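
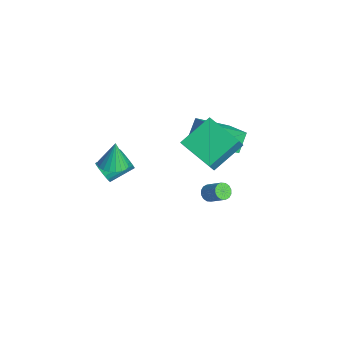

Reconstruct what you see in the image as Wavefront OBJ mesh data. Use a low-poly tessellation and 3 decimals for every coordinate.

v 0.077 -0.911 2.307
v -0.296 0.748 3.36
v -0.451 -0.45 1.395
v -0.823 1.209 2.448
v 1.823 -0.129 1.692
v 1.451 1.53 2.745
v 1.296 0.332 0.78
v 0.923 1.991 1.833
v -2.564 -3.93 -1.249
v -2.135 -3.706 -1.698
v -2.167 -2.406 -1.08
v -2.596 -2.63 -0.631
v -2.376 -3.655 -1.819
v -2.408 -2.355 -1.2
v -2.65 -3.651 -1.841
v -2.681 -2.351 -1.223
v -2.909 -3.695 -1.761
v -2.94 -2.395 -1.143
v -3.108 -3.78 -1.592
v -3.139 -2.48 -0.974
v -3.213 -3.891 -1.364
v -3.244 -2.591 -0.746
v -3.206 -4.009 -1.116
v -3.237 -2.709 -0.498
v -3.088 -4.113 -0.892
v -3.119 -2.813 -0.273
v -2.88 -4.185 -0.729
v -2.911 -2.885 -0.11
v -2.617 -4.214 -0.655
v -2.648 -2.914 -0.037
v -2.345 -4.193 -0.685
v -2.376 -2.893 -0.067
v -2.11 -4.127 -0.812
v -2.142 -2.827 -0.194
v -1.955 -4.027 -1.015
v -1.986 -2.727 -0.397
v -1.905 -3.91 -1.258
v -1.936 -2.61 -0.64
v -1.969 -3.796 -1.5
v -2 -2.496 -0.881
v -3.215 3.098 -0.457
v -3.436 1.336 0.548
v -1.568 3.303 0.266
v -1.79 1.542 1.271
v -2.71 2.478 -1.431
v -2.932 0.717 -0.426
v -1.064 2.684 -0.708
v -1.285 0.922 0.297
v -0.545 -4.104 1.186
v 0.183 -3.93 1.237
v -0.695 -3.896 2.614
v 0.053 -3.651 1.183
v -0.18 -3.451 1.13
v -0.476 -3.364 1.086
v -0.785 -3.404 1.06
v -1.051 -3.566 1.055
v -1.23 -3.821 1.073
v -1.291 -4.124 1.111
v -1.223 -4.424 1.162
v -1.037 -4.669 1.217
v -0.767 -4.816 1.267
v -0.458 -4.84 1.303
v -0.164 -4.736 1.318
v 0.064 -4.523 1.311
v 0.186 -4.238 1.283
v -1.411 1.253 -3.75
v -1.063 1.227 -4.122
v -0.241 1.64 -3.382
v -0.589 1.667 -3.01
v -1.166 1.469 -4.142
v -0.345 1.882 -3.403
v -1.335 1.653 -4.057
v -0.514 2.067 -3.318
v -1.524 1.73 -3.89
v -0.703 2.144 -3.151
v -1.683 1.68 -3.685
v -0.862 2.093 -2.946
v -1.769 1.515 -3.498
v -0.948 1.928 -2.758
v -1.759 1.28 -3.378
v -0.937 1.693 -2.638
v -1.655 1.038 -3.357
v -0.834 1.451 -2.618
v -1.486 0.853 -3.442
v -0.665 1.267 -2.703
v -1.297 0.776 -3.609
v -0.476 1.19 -2.87
v -1.138 0.827 -3.814
v -0.317 1.24 -3.075
v -1.052 0.992 -4.002
v -0.231 1.405 -3.262
f 2 4 1
f 5 2 1
f 1 4 3
f 3 5 1
f 2 8 4
f 6 2 5
f 6 8 2
f 4 8 3
f 7 5 3
f 3 8 7
f 7 6 5
f 8 6 7
f 10 9 13
f 10 13 11
f 11 13 14
f 11 14 12
f 13 9 15
f 13 15 14
f 14 15 16
f 14 16 12
f 15 9 17
f 15 17 16
f 16 17 18
f 16 18 12
f 17 9 19
f 17 19 18
f 18 19 20
f 18 20 12
f 19 9 21
f 19 21 20
f 20 21 22
f 20 22 12
f 21 9 23
f 21 23 22
f 22 23 24
f 22 24 12
f 23 9 25
f 23 25 24
f 24 25 26
f 24 26 12
f 25 9 27
f 25 27 26
f 26 27 28
f 26 28 12
f 27 9 29
f 27 29 28
f 28 29 30
f 28 30 12
f 29 9 31
f 29 31 30
f 30 31 32
f 30 32 12
f 31 9 33
f 31 33 32
f 32 33 34
f 32 34 12
f 33 9 35
f 33 35 34
f 34 35 36
f 34 36 12
f 35 9 37
f 35 37 36
f 36 37 38
f 36 38 12
f 37 9 39
f 37 39 38
f 38 39 40
f 38 40 12
f 39 9 10
f 39 10 40
f 40 10 11
f 40 11 12
f 42 44 41
f 45 42 41
f 41 44 43
f 43 45 41
f 42 48 44
f 46 42 45
f 46 48 42
f 44 48 43
f 47 45 43
f 43 48 47
f 47 46 45
f 48 46 47
f 50 49 52
f 50 52 51
f 52 49 53
f 52 53 51
f 53 49 54
f 53 54 51
f 54 49 55
f 54 55 51
f 55 49 56
f 55 56 51
f 56 49 57
f 56 57 51
f 57 49 58
f 57 58 51
f 58 49 59
f 58 59 51
f 59 49 60
f 59 60 51
f 60 49 61
f 60 61 51
f 61 49 62
f 61 62 51
f 62 49 63
f 62 63 51
f 63 49 64
f 63 64 51
f 64 49 65
f 64 65 51
f 65 49 50
f 65 50 51
f 67 66 70
f 67 70 68
f 68 70 71
f 68 71 69
f 70 66 72
f 70 72 71
f 71 72 73
f 71 73 69
f 72 66 74
f 72 74 73
f 73 74 75
f 73 75 69
f 74 66 76
f 74 76 75
f 75 76 77
f 75 77 69
f 76 66 78
f 76 78 77
f 77 78 79
f 77 79 69
f 78 66 80
f 78 80 79
f 79 80 81
f 79 81 69
f 80 66 82
f 80 82 81
f 81 82 83
f 81 83 69
f 82 66 84
f 82 84 83
f 83 84 85
f 83 85 69
f 84 66 86
f 84 86 85
f 85 86 87
f 85 87 69
f 86 66 88
f 86 88 87
f 87 88 89
f 87 89 69
f 88 66 90
f 88 90 89
f 89 90 91
f 89 91 69
f 90 66 67
f 90 67 91
f 91 67 68
f 91 68 69



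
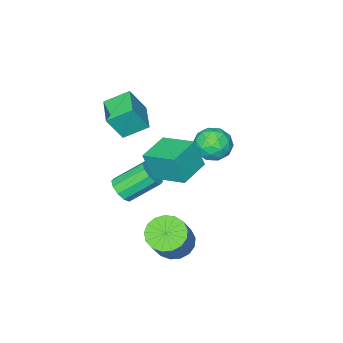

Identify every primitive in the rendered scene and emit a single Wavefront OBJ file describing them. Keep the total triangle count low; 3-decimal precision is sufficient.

v 2.326 -2.647 -2.114
v 2.901 -2.235 -1.809
v 1.669 -1.381 -0.642
v 1.094 -1.793 -0.946
v 2.723 -1.99 -2.176
v 1.491 -1.136 -1.009
v 2.393 -1.996 -2.519
v 1.161 -1.142 -1.352
v 2.038 -2.251 -2.708
v 0.806 -1.396 -1.54
v 1.793 -2.657 -2.669
v 0.561 -1.802 -1.502
v 1.751 -3.059 -2.418
v 0.519 -2.205 -1.251
v 1.929 -3.304 -2.051
v 0.697 -2.45 -0.884
v 2.259 -3.298 -1.708
v 1.027 -2.444 -0.541
v 2.614 -3.044 -1.52
v 1.382 -2.189 -0.352
v 2.859 -2.638 -1.558
v 1.627 -1.783 -0.391
v 2.02 -3.027 2.787
v 1.048 -2.281 3.485
v 2.937 -1.71 2.655
v 1.965 -0.964 3.353
v 2.715 -3.376 4.127
v 1.743 -2.63 4.825
v 3.632 -2.059 3.995
v 2.66 -1.313 4.693
v -2.369 -0.06 0.727
v -1.762 0.045 1.54
v -1.118 -0.725 -0.12
v -0.511 -0.62 0.693
v -1.275 -1.296 0.711
v -2.048 -0.885 1.234
v -0.832 0.205 0.186
v -1.605 0.616 0.709
v -0.813 0.209 1.206
v -1.086 -0.719 1.53
v -1.794 0.039 -0.11
v -2.067 -0.889 0.214
v -2.175 0.051 1.208
v -0.705 -0.731 0.212
v -1.154 -1.128 0.223
v -0.797 -1.066 0.701
v -2.343 -0.496 1.028
v -1.987 -0.434 1.506
v -1.7 -1.222 1.018
v -0.893 -0.246 -0.086
v -0.537 -0.184 0.392
v -2.083 0.386 0.719
v -1.726 0.448 1.197
v -1.18 0.542 0.402
v -1.261 0.209 1.489
v -0.525 -0.182 0.992
v -0.714 0.303 0.694
v -1.168 0.545 1.001
v -1.422 -0.336 1.68
v -0.686 -0.727 1.182
v -1.135 -1.124 1.192
v -1.589 -0.883 1.5
v -0.863 -0.24 1.483
v -2.194 0.047 0.238
v -1.458 -0.344 -0.26
v -1.291 0.203 -0.08
v -1.745 0.444 0.228
v -2.355 -0.498 0.428
v -1.619 -0.889 -0.069
v -1.712 -1.225 0.419
v -2.166 -0.983 0.726
v -2.017 -0.44 -0.063
v 1.811 0.541 1.845
v 2.09 0.134 3.336
v 1.415 2.244 2.384
v 1.695 1.837 3.875
v 3.385 0.963 1.665
v 3.665 0.556 3.156
v 2.99 2.666 2.204
v 3.269 2.259 3.695
v 3.442 2.469 -1.872
v 4.073 1.713 -1.966
v 5.17 2.415 -0.242
v 4.538 3.171 -0.148
v 4.267 2.056 -2.229
v 5.364 2.758 -0.505
v 4.272 2.493 -2.41
v 5.369 3.195 -0.687
v 4.087 2.926 -2.468
v 5.183 3.627 -0.745
v 3.753 3.253 -2.389
v 4.85 3.955 -0.666
v 3.349 3.401 -2.192
v 4.445 4.103 -0.469
v 2.965 3.336 -1.922
v 4.062 4.037 -0.198
v 2.691 3.071 -1.639
v 3.788 3.773 0.084
v 2.589 2.669 -1.411
v 3.685 3.371 0.313
v 2.682 2.221 -1.287
v 3.779 2.923 0.436
v 2.949 1.83 -1.298
v 4.046 2.532 0.425
v 3.329 1.585 -1.44
v 4.426 2.287 0.283
v 3.735 1.543 -1.681
v 4.831 2.245 0.042
f 2 1 5
f 2 5 3
f 3 5 6
f 3 6 4
f 5 1 7
f 5 7 6
f 6 7 8
f 6 8 4
f 7 1 9
f 7 9 8
f 8 9 10
f 8 10 4
f 9 1 11
f 9 11 10
f 10 11 12
f 10 12 4
f 11 1 13
f 11 13 12
f 12 13 14
f 12 14 4
f 13 1 15
f 13 15 14
f 14 15 16
f 14 16 4
f 15 1 17
f 15 17 16
f 16 17 18
f 16 18 4
f 17 1 19
f 17 19 18
f 18 19 20
f 18 20 4
f 19 1 21
f 19 21 20
f 20 21 22
f 20 22 4
f 21 1 2
f 21 2 22
f 22 2 3
f 22 3 4
f 24 26 23
f 27 24 23
f 23 26 25
f 25 27 23
f 24 30 26
f 28 24 27
f 28 30 24
f 26 30 25
f 29 27 25
f 25 30 29
f 29 28 27
f 30 28 29
f 31 68 47
f 68 42 71
f 47 71 36
f 68 71 47
f 31 47 43
f 47 36 48
f 43 48 32
f 47 48 43
f 31 43 52
f 43 32 53
f 52 53 38
f 43 53 52
f 31 52 64
f 52 38 67
f 64 67 41
f 52 67 64
f 31 64 68
f 64 41 72
f 68 72 42
f 64 72 68
f 32 48 59
f 48 36 62
f 59 62 40
f 48 62 59
f 36 71 49
f 71 42 70
f 49 70 35
f 71 70 49
f 42 72 69
f 72 41 65
f 69 65 33
f 72 65 69
f 41 67 66
f 67 38 54
f 66 54 37
f 67 54 66
f 38 53 58
f 53 32 55
f 58 55 39
f 53 55 58
f 34 60 46
f 60 40 61
f 46 61 35
f 60 61 46
f 34 46 44
f 46 35 45
f 44 45 33
f 46 45 44
f 34 44 51
f 44 33 50
f 51 50 37
f 44 50 51
f 34 51 56
f 51 37 57
f 56 57 39
f 51 57 56
f 34 56 60
f 56 39 63
f 60 63 40
f 56 63 60
f 35 61 49
f 61 40 62
f 49 62 36
f 61 62 49
f 33 45 69
f 45 35 70
f 69 70 42
f 45 70 69
f 37 50 66
f 50 33 65
f 66 65 41
f 50 65 66
f 39 57 58
f 57 37 54
f 58 54 38
f 57 54 58
f 40 63 59
f 63 39 55
f 59 55 32
f 63 55 59
f 74 76 73
f 77 74 73
f 73 76 75
f 75 77 73
f 74 80 76
f 78 74 77
f 78 80 74
f 76 80 75
f 79 77 75
f 75 80 79
f 79 78 77
f 80 78 79
f 82 81 85
f 82 85 83
f 83 85 86
f 83 86 84
f 85 81 87
f 85 87 86
f 86 87 88
f 86 88 84
f 87 81 89
f 87 89 88
f 88 89 90
f 88 90 84
f 89 81 91
f 89 91 90
f 90 91 92
f 90 92 84
f 91 81 93
f 91 93 92
f 92 93 94
f 92 94 84
f 93 81 95
f 93 95 94
f 94 95 96
f 94 96 84
f 95 81 97
f 95 97 96
f 96 97 98
f 96 98 84
f 97 81 99
f 97 99 98
f 98 99 100
f 98 100 84
f 99 81 101
f 99 101 100
f 100 101 102
f 100 102 84
f 101 81 103
f 101 103 102
f 102 103 104
f 102 104 84
f 103 81 105
f 103 105 104
f 104 105 106
f 104 106 84
f 105 81 107
f 105 107 106
f 106 107 108
f 106 108 84
f 107 81 82
f 107 82 108
f 108 82 83
f 108 83 84



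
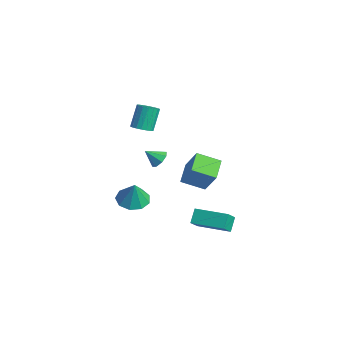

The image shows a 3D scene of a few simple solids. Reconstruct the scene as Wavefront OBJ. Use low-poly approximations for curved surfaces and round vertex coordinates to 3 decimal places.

v 0.696 -0.856 3.096
v 1.313 -0.855 3.302
v 0.88 -0.243 4.59
v 0.264 -0.244 4.384
v 1.288 -0.598 3.172
v 0.856 0.014 4.46
v 1.146 -0.392 3.026
v 0.714 0.22 4.314
v 0.915 -0.278 2.895
v 0.483 0.334 4.183
v 0.641 -0.279 2.803
v 0.208 0.334 4.091
v 0.377 -0.394 2.769
v -0.055 0.219 4.057
v 0.177 -0.6 2.8
v -0.255 0.012 4.088
v 0.08 -0.857 2.89
v -0.353 -0.245 4.178
v 0.104 -1.114 3.02
v -0.328 -0.502 4.308
v 0.246 -1.32 3.166
v -0.186 -0.708 4.454
v 0.477 -1.434 3.297
v 0.045 -0.822 4.585
v 0.752 -1.434 3.389
v 0.319 -0.821 4.677
v 1.015 -1.319 3.423
v 0.583 -0.706 4.711
v 1.215 -1.112 3.392
v 0.783 -0.5 4.68
v 2.786 1.908 -1.39
v 2.117 0.743 -0.817
v 1.822 2.723 -0.858
v 1.153 1.558 -0.286
v 3.747 2.082 0.086
v 3.078 0.917 0.658
v 2.783 2.897 0.617
v 2.114 1.732 1.19
v 2.667 1.52 -4.365
v 3.164 0.823 -3.553
v 2.205 2.024 -3.649
v 2.701 1.327 -2.837
v 4.199 2.753 -4.243
v 4.695 2.056 -3.431
v 3.736 3.257 -3.527
v 4.233 2.56 -2.715
v -0.322 -0.958 -3.195
v 0.433 -1.523 -3.462
v 0.122 -1.042 -1.765
v 0.612 -0.877 -3.48
v 0.354 -0.269 -3.365
v -0.22 0.016 -3.17
v -0.842 -0.154 -2.987
v -1.221 -0.701 -2.902
v -1.179 -1.368 -2.953
v -0.736 -1.843 -3.118
v -0.099 -1.905 -3.319
v -0.38 0.728 -0.499
v 0.026 0.945 -0.055
v -0.74 0.012 0.179
v -0.406 1.175 -0.042
v -0.823 1.143 -0.297
v -0.98 0.868 -0.671
v -0.786 0.511 -0.944
v -0.353 0.281 -0.957
v 0.063 0.313 -0.702
v 0.221 0.588 -0.328
f 2 1 5
f 2 5 3
f 3 5 6
f 3 6 4
f 5 1 7
f 5 7 6
f 6 7 8
f 6 8 4
f 7 1 9
f 7 9 8
f 8 9 10
f 8 10 4
f 9 1 11
f 9 11 10
f 10 11 12
f 10 12 4
f 11 1 13
f 11 13 12
f 12 13 14
f 12 14 4
f 13 1 15
f 13 15 14
f 14 15 16
f 14 16 4
f 15 1 17
f 15 17 16
f 16 17 18
f 16 18 4
f 17 1 19
f 17 19 18
f 18 19 20
f 18 20 4
f 19 1 21
f 19 21 20
f 20 21 22
f 20 22 4
f 21 1 23
f 21 23 22
f 22 23 24
f 22 24 4
f 23 1 25
f 23 25 24
f 24 25 26
f 24 26 4
f 25 1 27
f 25 27 26
f 26 27 28
f 26 28 4
f 27 1 29
f 27 29 28
f 28 29 30
f 28 30 4
f 29 1 2
f 29 2 30
f 30 2 3
f 30 3 4
f 32 34 31
f 35 32 31
f 31 34 33
f 33 35 31
f 32 38 34
f 36 32 35
f 36 38 32
f 34 38 33
f 37 35 33
f 33 38 37
f 37 36 35
f 38 36 37
f 40 42 39
f 43 40 39
f 39 42 41
f 41 43 39
f 40 46 42
f 44 40 43
f 44 46 40
f 42 46 41
f 45 43 41
f 41 46 45
f 45 44 43
f 46 44 45
f 48 47 50
f 48 50 49
f 50 47 51
f 50 51 49
f 51 47 52
f 51 52 49
f 52 47 53
f 52 53 49
f 53 47 54
f 53 54 49
f 54 47 55
f 54 55 49
f 55 47 56
f 55 56 49
f 56 47 57
f 56 57 49
f 57 47 48
f 57 48 49
f 59 58 61
f 59 61 60
f 61 58 62
f 61 62 60
f 62 58 63
f 62 63 60
f 63 58 64
f 63 64 60
f 64 58 65
f 64 65 60
f 65 58 66
f 65 66 60
f 66 58 67
f 66 67 60
f 67 58 59
f 67 59 60



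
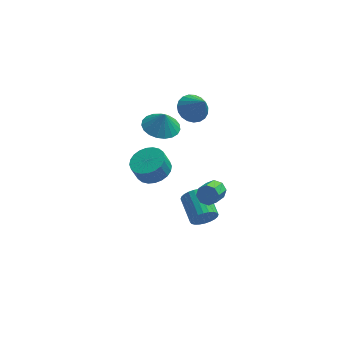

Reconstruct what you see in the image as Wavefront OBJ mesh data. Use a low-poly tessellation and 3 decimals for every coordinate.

v 0.441 2.982 0.942
v 1.052 2.633 0.448
v 1.019 2.278 2.158
v 1.206 2.938 0.552
v 1.227 3.252 0.723
v 1.113 3.518 0.932
v 0.882 3.692 1.143
v 0.575 3.743 1.319
v 0.244 3.663 1.429
v -0.052 3.465 1.456
v -0.263 3.183 1.393
v -0.353 2.867 1.253
v -0.305 2.57 1.058
v -0.129 2.345 0.844
v 0.146 2.23 0.646
v 0.472 2.245 0.5
v 0.793 2.387 0.43
v 0.824 -4.079 -0.82
v 1.126 -3.796 -1.398
v 0.698 -2.439 -0.957
v 0.396 -2.721 -0.38
v 0.87 -3.847 -1.49
v 0.442 -2.489 -1.049
v 0.606 -3.933 -1.48
v 0.179 -2.575 -1.04
v 0.376 -4.041 -1.37
v -0.051 -2.683 -0.93
v 0.214 -4.155 -1.177
v -0.213 -2.797 -0.736
v 0.145 -4.257 -0.929
v -0.282 -2.9 -0.488
v 0.179 -4.332 -0.664
v -0.248 -2.975 -0.223
v 0.311 -4.369 -0.424
v -0.116 -3.011 0.017
v 0.522 -4.361 -0.243
v 0.094 -3.004 0.198
v 0.778 -4.311 -0.151
v 0.35 -2.953 0.29
v 1.041 -4.225 -0.16
v 0.614 -2.867 0.28
v 1.271 -4.117 -0.27
v 0.844 -2.759 0.17
v 1.433 -4.003 -0.464
v 1.006 -2.645 -0.023
v 1.502 -3.9 -0.712
v 1.075 -2.543 -0.271
v 1.468 -3.825 -0.977
v 1.041 -2.468 -0.536
v 1.336 -3.789 -1.217
v 0.909 -2.431 -0.776
v -1.541 2.442 -3.713
v -0.931 3.136 -3.419
v -1.269 3.033 -2.473
v -1.879 2.338 -2.767
v -1.238 3.34 -3.506
v -1.576 3.236 -2.56
v -1.591 3.406 -3.625
v -1.929 3.303 -2.679
v -1.936 3.326 -3.758
v -2.274 3.223 -2.812
v -2.222 3.112 -3.883
v -2.56 3.008 -2.937
v -2.403 2.795 -3.983
v -2.741 2.691 -3.037
v -2.454 2.424 -4.041
v -2.792 2.321 -3.095
v -2.365 2.057 -4.05
v -2.703 1.953 -3.104
v -2.151 1.747 -4.007
v -2.489 1.644 -3.061
v -1.844 1.544 -3.92
v -2.182 1.44 -2.974
v -1.491 1.477 -3.801
v -1.829 1.374 -2.855
v -1.146 1.557 -3.668
v -1.484 1.454 -2.722
v -0.86 1.772 -3.543
v -1.198 1.668 -2.597
v -0.679 2.089 -3.443
v -1.017 1.985 -2.497
v -0.628 2.459 -3.385
v -0.966 2.356 -2.439
v -0.717 2.827 -3.376
v -1.055 2.723 -2.43
v 1.349 -3.281 0.62
v 1.76 -3.602 0.389
v 1.362 -4.499 0.929
v 0.951 -4.179 1.16
v 1.879 -3.426 0.77
v 1.482 -4.324 1.31
v 1.688 -3.165 1.063
v 1.291 -4.063 1.603
v 1.298 -2.973 1.097
v 0.901 -3.87 1.636
v 0.938 -2.961 0.851
v 0.54 -3.858 1.391
v 0.818 -3.136 0.47
v 0.421 -4.034 1.01
v 1.009 -3.397 0.177
v 0.612 -4.295 0.717
v 1.399 -3.59 0.144
v 1.002 -4.487 0.683
v -1.183 0.444 2.019
v -0.367 -0.052 1.844
v -0.997 0.396 3.021
v -0.237 0.33 1.838
v -0.27 0.731 1.863
v -0.46 1.082 1.915
v -0.776 1.324 1.985
v -1.162 1.413 2.061
v -1.552 1.334 2.13
v -1.878 1.101 2.179
v -2.083 0.755 2.201
v -2.133 0.355 2.191
v -2.019 -0.03 2.152
v -1.76 -0.333 2.09
v -1.401 -0.501 2.015
v -1.005 -0.507 1.941
v -0.639 -0.348 1.881
f 2 1 4
f 2 4 3
f 4 1 5
f 4 5 3
f 5 1 6
f 5 6 3
f 6 1 7
f 6 7 3
f 7 1 8
f 7 8 3
f 8 1 9
f 8 9 3
f 9 1 10
f 9 10 3
f 10 1 11
f 10 11 3
f 11 1 12
f 11 12 3
f 12 1 13
f 12 13 3
f 13 1 14
f 13 14 3
f 14 1 15
f 14 15 3
f 15 1 16
f 15 16 3
f 16 1 17
f 16 17 3
f 17 1 2
f 17 2 3
f 19 18 22
f 19 22 20
f 20 22 23
f 20 23 21
f 22 18 24
f 22 24 23
f 23 24 25
f 23 25 21
f 24 18 26
f 24 26 25
f 25 26 27
f 25 27 21
f 26 18 28
f 26 28 27
f 27 28 29
f 27 29 21
f 28 18 30
f 28 30 29
f 29 30 31
f 29 31 21
f 30 18 32
f 30 32 31
f 31 32 33
f 31 33 21
f 32 18 34
f 32 34 33
f 33 34 35
f 33 35 21
f 34 18 36
f 34 36 35
f 35 36 37
f 35 37 21
f 36 18 38
f 36 38 37
f 37 38 39
f 37 39 21
f 38 18 40
f 38 40 39
f 39 40 41
f 39 41 21
f 40 18 42
f 40 42 41
f 41 42 43
f 41 43 21
f 42 18 44
f 42 44 43
f 43 44 45
f 43 45 21
f 44 18 46
f 44 46 45
f 45 46 47
f 45 47 21
f 46 18 48
f 46 48 47
f 47 48 49
f 47 49 21
f 48 18 50
f 48 50 49
f 49 50 51
f 49 51 21
f 50 18 19
f 50 19 51
f 51 19 20
f 51 20 21
f 53 52 56
f 53 56 54
f 54 56 57
f 54 57 55
f 56 52 58
f 56 58 57
f 57 58 59
f 57 59 55
f 58 52 60
f 58 60 59
f 59 60 61
f 59 61 55
f 60 52 62
f 60 62 61
f 61 62 63
f 61 63 55
f 62 52 64
f 62 64 63
f 63 64 65
f 63 65 55
f 64 52 66
f 64 66 65
f 65 66 67
f 65 67 55
f 66 52 68
f 66 68 67
f 67 68 69
f 67 69 55
f 68 52 70
f 68 70 69
f 69 70 71
f 69 71 55
f 70 52 72
f 70 72 71
f 71 72 73
f 71 73 55
f 72 52 74
f 72 74 73
f 73 74 75
f 73 75 55
f 74 52 76
f 74 76 75
f 75 76 77
f 75 77 55
f 76 52 78
f 76 78 77
f 77 78 79
f 77 79 55
f 78 52 80
f 78 80 79
f 79 80 81
f 79 81 55
f 80 52 82
f 80 82 81
f 81 82 83
f 81 83 55
f 82 52 84
f 82 84 83
f 83 84 85
f 83 85 55
f 84 52 53
f 84 53 85
f 85 53 54
f 85 54 55
f 87 86 90
f 87 90 88
f 88 90 91
f 88 91 89
f 90 86 92
f 90 92 91
f 91 92 93
f 91 93 89
f 92 86 94
f 92 94 93
f 93 94 95
f 93 95 89
f 94 86 96
f 94 96 95
f 95 96 97
f 95 97 89
f 96 86 98
f 96 98 97
f 97 98 99
f 97 99 89
f 98 86 100
f 98 100 99
f 99 100 101
f 99 101 89
f 100 86 102
f 100 102 101
f 101 102 103
f 101 103 89
f 102 86 87
f 102 87 103
f 103 87 88
f 103 88 89
f 105 104 107
f 105 107 106
f 107 104 108
f 107 108 106
f 108 104 109
f 108 109 106
f 109 104 110
f 109 110 106
f 110 104 111
f 110 111 106
f 111 104 112
f 111 112 106
f 112 104 113
f 112 113 106
f 113 104 114
f 113 114 106
f 114 104 115
f 114 115 106
f 115 104 116
f 115 116 106
f 116 104 117
f 116 117 106
f 117 104 118
f 117 118 106
f 118 104 119
f 118 119 106
f 119 104 120
f 119 120 106
f 120 104 105
f 120 105 106



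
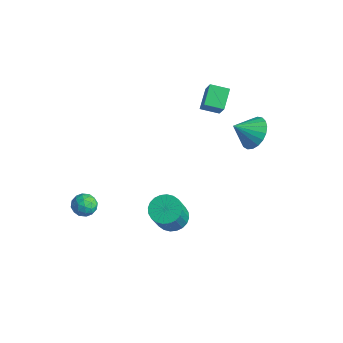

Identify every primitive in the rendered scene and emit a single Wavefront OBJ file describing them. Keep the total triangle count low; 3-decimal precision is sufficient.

v 3.088 -2.288 -0.097
v 3.503 -1.607 0.132
v 3.967 -2.45 1.805
v 3.552 -3.132 1.577
v 3.207 -1.542 0.247
v 3.671 -2.385 1.92
v 2.893 -1.591 0.309
v 3.357 -2.434 1.982
v 2.609 -1.746 0.31
v 3.072 -2.589 1.983
v 2.398 -1.984 0.248
v 2.861 -2.827 1.921
v 2.291 -2.268 0.135
v 2.755 -3.111 1.808
v 2.307 -2.555 -0.014
v 2.77 -3.398 1.659
v 2.441 -2.801 -0.176
v 2.904 -3.645 1.497
v 2.673 -2.97 -0.325
v 3.137 -3.813 1.348
v 2.969 -3.035 -0.44
v 3.433 -3.878 1.233
v 3.283 -2.986 -0.502
v 3.747 -3.829 1.171
v 3.568 -2.831 -0.503
v 4.031 -3.674 1.17
v 3.779 -2.593 -0.441
v 4.242 -3.436 1.232
v 3.885 -2.309 -0.328
v 4.349 -3.152 1.345
v 3.87 -2.022 -0.179
v 4.333 -2.865 1.494
v 3.736 -1.775 -0.017
v 4.199 -2.619 1.656
v -0.643 2.779 2.389
v -1.211 3.672 3.054
v 0.102 3.443 2.135
v -0.466 4.336 2.8
v 0.146 2.364 3.62
v -0.422 3.257 4.285
v 0.891 3.028 3.366
v 0.323 3.921 4.031
v 2.686 3.385 2.541
v 3.5 3.431 3.103
v 2.174 2.455 3.359
v 3.259 3.717 3.277
v 2.92 3.945 3.323
v 2.54 4.076 3.234
v 2.185 4.088 3.026
v 1.917 3.978 2.733
v 1.782 3.765 2.407
v 1.804 3.487 2.105
v 1.977 3.191 1.877
v 2.274 2.929 1.765
v 2.642 2.745 1.787
v 3.017 2.672 1.939
v 3.335 2.722 2.195
v 3.541 2.887 2.511
v 3.6 3.138 2.832
v -3.356 -3.13 -3.63
v -2.826 -2.707 -3.889
v -2.594 -3.633 -2.891
v -2.064 -3.21 -3.15
v -2.6 -2.92 -2.757
v -3.071 -2.609 -3.213
v -2.349 -3.731 -3.567
v -2.82 -3.42 -4.023
v -2.204 -3.079 -3.85
v -2.359 -2.578 -3.349
v -3.061 -3.762 -3.431
v -3.216 -3.261 -2.93
v -3.158 -2.875 -3.824
v -2.262 -3.465 -2.956
v -2.577 -3.295 -2.724
v -2.266 -3.046 -2.877
v -3.302 -2.817 -3.427
v -2.99 -2.568 -3.579
v -2.857 -2.693 -2.914
v -2.43 -3.772 -3.201
v -2.118 -3.523 -3.353
v -3.154 -3.294 -3.903
v -2.843 -3.045 -4.056
v -2.563 -3.647 -3.866
v -2.481 -2.845 -3.954
v -2.033 -3.14 -3.519
v -2.2 -3.446 -3.764
v -2.477 -3.264 -4.033
v -2.572 -2.55 -3.659
v -2.124 -2.845 -3.225
v -2.439 -2.675 -2.994
v -2.716 -2.492 -3.262
v -2.206 -2.768 -3.636
v -3.296 -3.495 -3.555
v -2.848 -3.79 -3.121
v -2.704 -3.848 -3.518
v -2.981 -3.665 -3.786
v -3.387 -3.2 -3.261
v -2.939 -3.495 -2.826
v -2.943 -3.076 -2.747
v -3.22 -2.894 -3.016
v -3.214 -3.572 -3.144
f 2 1 5
f 2 5 3
f 3 5 6
f 3 6 4
f 5 1 7
f 5 7 6
f 6 7 8
f 6 8 4
f 7 1 9
f 7 9 8
f 8 9 10
f 8 10 4
f 9 1 11
f 9 11 10
f 10 11 12
f 10 12 4
f 11 1 13
f 11 13 12
f 12 13 14
f 12 14 4
f 13 1 15
f 13 15 14
f 14 15 16
f 14 16 4
f 15 1 17
f 15 17 16
f 16 17 18
f 16 18 4
f 17 1 19
f 17 19 18
f 18 19 20
f 18 20 4
f 19 1 21
f 19 21 20
f 20 21 22
f 20 22 4
f 21 1 23
f 21 23 22
f 22 23 24
f 22 24 4
f 23 1 25
f 23 25 24
f 24 25 26
f 24 26 4
f 25 1 27
f 25 27 26
f 26 27 28
f 26 28 4
f 27 1 29
f 27 29 28
f 28 29 30
f 28 30 4
f 29 1 31
f 29 31 30
f 30 31 32
f 30 32 4
f 31 1 33
f 31 33 32
f 32 33 34
f 32 34 4
f 33 1 2
f 33 2 34
f 34 2 3
f 34 3 4
f 36 38 35
f 39 36 35
f 35 38 37
f 37 39 35
f 36 42 38
f 40 36 39
f 40 42 36
f 38 42 37
f 41 39 37
f 37 42 41
f 41 40 39
f 42 40 41
f 44 43 46
f 44 46 45
f 46 43 47
f 46 47 45
f 47 43 48
f 47 48 45
f 48 43 49
f 48 49 45
f 49 43 50
f 49 50 45
f 50 43 51
f 50 51 45
f 51 43 52
f 51 52 45
f 52 43 53
f 52 53 45
f 53 43 54
f 53 54 45
f 54 43 55
f 54 55 45
f 55 43 56
f 55 56 45
f 56 43 57
f 56 57 45
f 57 43 58
f 57 58 45
f 58 43 59
f 58 59 45
f 59 43 44
f 59 44 45
f 60 97 76
f 97 71 100
f 76 100 65
f 97 100 76
f 60 76 72
f 76 65 77
f 72 77 61
f 76 77 72
f 60 72 81
f 72 61 82
f 81 82 67
f 72 82 81
f 60 81 93
f 81 67 96
f 93 96 70
f 81 96 93
f 60 93 97
f 93 70 101
f 97 101 71
f 93 101 97
f 61 77 88
f 77 65 91
f 88 91 69
f 77 91 88
f 65 100 78
f 100 71 99
f 78 99 64
f 100 99 78
f 71 101 98
f 101 70 94
f 98 94 62
f 101 94 98
f 70 96 95
f 96 67 83
f 95 83 66
f 96 83 95
f 67 82 87
f 82 61 84
f 87 84 68
f 82 84 87
f 63 89 75
f 89 69 90
f 75 90 64
f 89 90 75
f 63 75 73
f 75 64 74
f 73 74 62
f 75 74 73
f 63 73 80
f 73 62 79
f 80 79 66
f 73 79 80
f 63 80 85
f 80 66 86
f 85 86 68
f 80 86 85
f 63 85 89
f 85 68 92
f 89 92 69
f 85 92 89
f 64 90 78
f 90 69 91
f 78 91 65
f 90 91 78
f 62 74 98
f 74 64 99
f 98 99 71
f 74 99 98
f 66 79 95
f 79 62 94
f 95 94 70
f 79 94 95
f 68 86 87
f 86 66 83
f 87 83 67
f 86 83 87
f 69 92 88
f 92 68 84
f 88 84 61
f 92 84 88



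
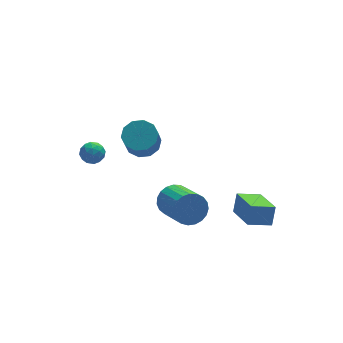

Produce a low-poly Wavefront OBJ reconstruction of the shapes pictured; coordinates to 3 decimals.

v -1.239 -0.909 0.266
v -0.371 -1.161 0.372
v -0.813 -2.064 1.841
v -1.681 -1.811 1.734
v -0.446 -0.676 0.647
v -0.888 -1.579 2.116
v -0.824 -0.28 0.777
v -1.266 -1.183 2.246
v -1.36 -0.124 0.711
v -1.802 -1.027 2.18
v -1.85 -0.268 0.475
v -2.292 -1.171 1.944
v -2.107 -0.656 0.159
v -2.549 -1.559 1.628
v -2.032 -1.141 -0.116
v -2.474 -2.044 1.353
v -1.654 -1.537 -0.246
v -2.096 -2.44 1.223
v -1.118 -1.693 -0.18
v -1.56 -2.596 1.289
v -0.628 -1.549 0.056
v -1.07 -2.452 1.525
v 0.078 -1.766 -4.089
v 0.828 -1.948 -4.625
v 1.053 -3.837 -3.667
v 0.302 -3.654 -3.131
v 0.99 -1.772 -4.316
v 1.215 -3.661 -3.358
v 0.994 -1.595 -3.968
v 1.219 -3.484 -3.01
v 0.84 -1.447 -3.641
v 1.065 -3.336 -2.682
v 0.554 -1.354 -3.391
v 0.779 -3.243 -2.432
v 0.185 -1.333 -3.262
v 0.41 -3.222 -2.303
v -0.201 -1.386 -3.276
v 0.023 -3.275 -2.317
v -0.54 -1.505 -3.43
v -0.315 -3.394 -2.472
v -0.772 -1.669 -3.699
v -0.547 -3.558 -2.741
v -0.857 -1.849 -4.035
v -0.632 -3.738 -3.077
v -0.781 -2.016 -4.381
v -0.556 -3.904 -3.422
v -0.556 -2.138 -4.676
v -0.331 -4.027 -3.717
v -0.221 -2.197 -4.869
v 0.004 -4.086 -3.911
v 0.165 -2.181 -4.928
v 0.39 -4.07 -3.97
v 0.536 -2.093 -4.842
v 0.761 -3.982 -3.883
v 2.729 -5.072 -3.808
v 3.052 -4.669 -2.814
v 2.713 -3.161 -4.577
v 3.036 -2.758 -3.583
v 3.964 -5.202 -4.157
v 4.287 -4.799 -3.163
v 3.948 -3.291 -4.926
v 4.271 -2.888 -3.932
v -2.932 1.224 -2.023
v -2.661 0.784 -1.561
v -3.959 1.016 -1.619
v -3.688 0.576 -1.157
v -3.568 1.257 -1.099
v -2.934 1.385 -1.349
v -3.686 0.415 -1.831
v -3.052 0.543 -2.081
v -3.127 0.283 -1.442
v -3.054 0.804 -0.989
v -3.566 0.996 -2.191
v -3.493 1.517 -1.738
v -2.706 1.022 -1.828
v -3.914 0.778 -1.352
v -3.843 1.178 -1.319
v -3.684 0.92 -1.047
v -2.867 1.376 -1.703
v -2.707 1.117 -1.431
v -3.241 1.395 -1.159
v -3.913 0.683 -1.749
v -3.753 0.424 -1.477
v -2.936 0.88 -2.133
v -2.777 0.622 -1.861
v -3.379 0.405 -2.021
v -2.821 0.469 -1.486
v -3.425 0.347 -1.248
v -3.424 0.252 -1.645
v -3.051 0.328 -1.792
v -2.778 0.775 -1.22
v -3.382 0.653 -0.982
v -3.311 1.054 -0.948
v -2.938 1.129 -1.095
v -3.052 0.481 -1.15
v -3.238 1.147 -2.198
v -3.842 1.025 -1.96
v -3.682 0.671 -2.085
v -3.309 0.746 -2.232
v -3.195 1.453 -1.932
v -3.799 1.331 -1.694
v -3.569 1.472 -1.388
v -3.196 1.548 -1.535
v -3.568 1.319 -2.03
f 2 1 5
f 2 5 3
f 3 5 6
f 3 6 4
f 5 1 7
f 5 7 6
f 6 7 8
f 6 8 4
f 7 1 9
f 7 9 8
f 8 9 10
f 8 10 4
f 9 1 11
f 9 11 10
f 10 11 12
f 10 12 4
f 11 1 13
f 11 13 12
f 12 13 14
f 12 14 4
f 13 1 15
f 13 15 14
f 14 15 16
f 14 16 4
f 15 1 17
f 15 17 16
f 16 17 18
f 16 18 4
f 17 1 19
f 17 19 18
f 18 19 20
f 18 20 4
f 19 1 21
f 19 21 20
f 20 21 22
f 20 22 4
f 21 1 2
f 21 2 22
f 22 2 3
f 22 3 4
f 24 23 27
f 24 27 25
f 25 27 28
f 25 28 26
f 27 23 29
f 27 29 28
f 28 29 30
f 28 30 26
f 29 23 31
f 29 31 30
f 30 31 32
f 30 32 26
f 31 23 33
f 31 33 32
f 32 33 34
f 32 34 26
f 33 23 35
f 33 35 34
f 34 35 36
f 34 36 26
f 35 23 37
f 35 37 36
f 36 37 38
f 36 38 26
f 37 23 39
f 37 39 38
f 38 39 40
f 38 40 26
f 39 23 41
f 39 41 40
f 40 41 42
f 40 42 26
f 41 23 43
f 41 43 42
f 42 43 44
f 42 44 26
f 43 23 45
f 43 45 44
f 44 45 46
f 44 46 26
f 45 23 47
f 45 47 46
f 46 47 48
f 46 48 26
f 47 23 49
f 47 49 48
f 48 49 50
f 48 50 26
f 49 23 51
f 49 51 50
f 50 51 52
f 50 52 26
f 51 23 53
f 51 53 52
f 52 53 54
f 52 54 26
f 53 23 24
f 53 24 54
f 54 24 25
f 54 25 26
f 56 58 55
f 59 56 55
f 55 58 57
f 57 59 55
f 56 62 58
f 60 56 59
f 60 62 56
f 58 62 57
f 61 59 57
f 57 62 61
f 61 60 59
f 62 60 61
f 63 100 79
f 100 74 103
f 79 103 68
f 100 103 79
f 63 79 75
f 79 68 80
f 75 80 64
f 79 80 75
f 63 75 84
f 75 64 85
f 84 85 70
f 75 85 84
f 63 84 96
f 84 70 99
f 96 99 73
f 84 99 96
f 63 96 100
f 96 73 104
f 100 104 74
f 96 104 100
f 64 80 91
f 80 68 94
f 91 94 72
f 80 94 91
f 68 103 81
f 103 74 102
f 81 102 67
f 103 102 81
f 74 104 101
f 104 73 97
f 101 97 65
f 104 97 101
f 73 99 98
f 99 70 86
f 98 86 69
f 99 86 98
f 70 85 90
f 85 64 87
f 90 87 71
f 85 87 90
f 66 92 78
f 92 72 93
f 78 93 67
f 92 93 78
f 66 78 76
f 78 67 77
f 76 77 65
f 78 77 76
f 66 76 83
f 76 65 82
f 83 82 69
f 76 82 83
f 66 83 88
f 83 69 89
f 88 89 71
f 83 89 88
f 66 88 92
f 88 71 95
f 92 95 72
f 88 95 92
f 67 93 81
f 93 72 94
f 81 94 68
f 93 94 81
f 65 77 101
f 77 67 102
f 101 102 74
f 77 102 101
f 69 82 98
f 82 65 97
f 98 97 73
f 82 97 98
f 71 89 90
f 89 69 86
f 90 86 70
f 89 86 90
f 72 95 91
f 95 71 87
f 91 87 64
f 95 87 91



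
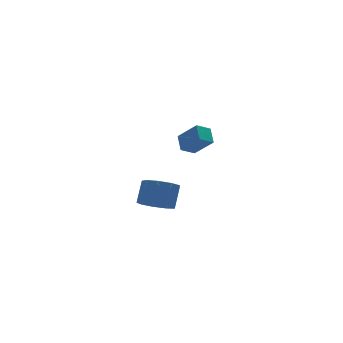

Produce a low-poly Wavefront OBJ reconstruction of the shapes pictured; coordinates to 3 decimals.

v -2.087 -4.29 1.733
v -1.388 -3.758 1.177
v -0.893 -3.098 2.431
v -1.593 -3.63 2.987
v -1.994 -3.389 1.222
v -1.499 -2.729 2.476
v -2.644 -3.441 1.507
v -2.15 -2.782 2.76
v -3.034 -3.891 1.897
v -2.539 -3.231 3.15
v -2.98 -4.527 2.211
v -2.486 -3.868 3.464
v -2.509 -5.052 2.301
v -2.015 -4.393 3.554
v -1.841 -5.221 2.126
v -1.346 -4.561 3.379
v -1.287 -4.954 1.767
v -0.793 -4.294 3.02
v -1.109 -4.376 1.392
v -0.614 -3.716 2.646
v 1.547 2.719 2.502
v 1.676 3.65 3.199
v 2.443 2.938 2.044
v 2.572 3.868 2.741
v 2.348 1.772 3.619
v 2.477 2.702 4.316
v 3.244 1.99 3.161
v 3.373 2.921 3.858
f 2 1 5
f 2 5 3
f 3 5 6
f 3 6 4
f 5 1 7
f 5 7 6
f 6 7 8
f 6 8 4
f 7 1 9
f 7 9 8
f 8 9 10
f 8 10 4
f 9 1 11
f 9 11 10
f 10 11 12
f 10 12 4
f 11 1 13
f 11 13 12
f 12 13 14
f 12 14 4
f 13 1 15
f 13 15 14
f 14 15 16
f 14 16 4
f 15 1 17
f 15 17 16
f 16 17 18
f 16 18 4
f 17 1 19
f 17 19 18
f 18 19 20
f 18 20 4
f 19 1 2
f 19 2 20
f 20 2 3
f 20 3 4
f 22 24 21
f 25 22 21
f 21 24 23
f 23 25 21
f 22 28 24
f 26 22 25
f 26 28 22
f 24 28 23
f 27 25 23
f 23 28 27
f 27 26 25
f 28 26 27



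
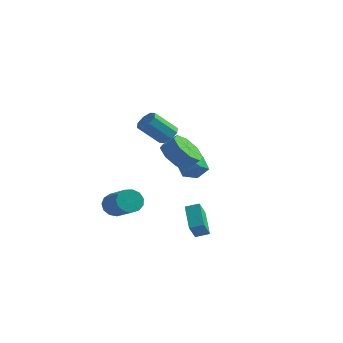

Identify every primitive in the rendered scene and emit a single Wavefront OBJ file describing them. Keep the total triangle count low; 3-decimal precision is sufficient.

v -1.247 -1.674 -2.384
v -0.768 -1.552 -3.038
v 0.767 -2.505 -2.09
v 0.287 -2.626 -1.436
v -0.709 -1.185 -2.764
v 0.825 -2.138 -1.815
v -0.822 -0.973 -2.369
v 0.713 -1.926 -1.42
v -1.069 -0.983 -1.979
v 0.465 -1.936 -1.03
v -1.373 -1.213 -1.718
v 0.161 -2.166 -0.769
v -1.637 -1.589 -1.668
v -0.103 -2.541 -0.719
v -1.778 -1.992 -1.846
v -0.243 -2.944 -0.897
v -1.749 -2.293 -2.194
v -0.215 -3.246 -1.246
v -1.562 -2.399 -2.603
v -0.027 -3.351 -1.655
v -1.274 -2.273 -2.943
v 0.26 -3.226 -1.994
v -0.978 -1.958 -3.105
v 0.556 -2.911 -2.156
v 0.696 4.518 -0.811
v 1.106 3.94 -0.121
v 0.194 3.22 -1.599
v 0.604 2.642 -0.909
v -0.188 3.191 -0.688
v 0.122 3.993 -0.201
v 1.178 3.167 -1.519
v 1.488 3.969 -1.032
v 1.403 3.106 -0.558
v 0.559 3.121 -0.045
v 0.741 4.039 -1.675
v -0.103 4.054 -1.162
v 3.589 -3.582 2.762
v 4.115 -2.997 2.023
v 4.797 -2.732 2.718
v 4.271 -3.318 3.458
v 3.538 -2.559 2.422
v 4.221 -2.294 3.117
v 2.991 -2.72 3.02
v 3.674 -2.456 3.716
v 2.794 -3.387 3.467
v 3.477 -3.122 4.163
v 3.063 -4.168 3.502
v 3.745 -3.903 4.197
v 3.639 -4.606 3.103
v 4.322 -4.341 3.798
v 4.186 -4.444 2.504
v 4.869 -4.18 3.2
v 4.383 -3.778 2.057
v 5.066 -3.513 2.753
v 1.19 -0.062 2.783
v 1.557 0.274 3.29
v 0.657 -0.601 4.523
v 0.29 -0.938 4.017
v 1.105 0.54 3.149
v 0.205 -0.335 4.382
v 0.702 0.454 2.794
v -0.198 -0.422 4.027
v 0.586 0.065 2.433
v -0.314 -0.811 3.666
v 0.823 -0.399 2.277
v -0.077 -1.274 3.51
v 1.275 -0.665 2.418
v 0.375 -1.54 3.651
v 1.678 -0.578 2.773
v 0.778 -1.454 4.006
v 1.794 -0.189 3.134
v 0.894 -1.065 4.367
v 3.051 -0.894 -2.598
v 3.069 -1.571 -1.682
v 3.746 -0.537 -2.349
v 3.764 -1.215 -1.432
v 4.016 -2.125 -3.528
v 4.034 -2.803 -2.611
v 4.711 -1.769 -3.278
v 4.729 -2.446 -2.362
f 2 1 5
f 2 5 3
f 3 5 6
f 3 6 4
f 5 1 7
f 5 7 6
f 6 7 8
f 6 8 4
f 7 1 9
f 7 9 8
f 8 9 10
f 8 10 4
f 9 1 11
f 9 11 10
f 10 11 12
f 10 12 4
f 11 1 13
f 11 13 12
f 12 13 14
f 12 14 4
f 13 1 15
f 13 15 14
f 14 15 16
f 14 16 4
f 15 1 17
f 15 17 16
f 16 17 18
f 16 18 4
f 17 1 19
f 17 19 18
f 18 19 20
f 18 20 4
f 19 1 21
f 19 21 20
f 20 21 22
f 20 22 4
f 21 1 23
f 21 23 22
f 22 23 24
f 22 24 4
f 23 1 2
f 23 2 24
f 24 2 3
f 24 3 4
f 25 36 30
f 25 30 26
f 25 26 32
f 25 32 35
f 25 35 36
f 26 30 34
f 30 36 29
f 36 35 27
f 35 32 31
f 32 26 33
f 28 34 29
f 28 29 27
f 28 27 31
f 28 31 33
f 28 33 34
f 29 34 30
f 27 29 36
f 31 27 35
f 33 31 32
f 34 33 26
f 38 37 41
f 38 41 39
f 39 41 42
f 39 42 40
f 41 37 43
f 41 43 42
f 42 43 44
f 42 44 40
f 43 37 45
f 43 45 44
f 44 45 46
f 44 46 40
f 45 37 47
f 45 47 46
f 46 47 48
f 46 48 40
f 47 37 49
f 47 49 48
f 48 49 50
f 48 50 40
f 49 37 51
f 49 51 50
f 50 51 52
f 50 52 40
f 51 37 53
f 51 53 52
f 52 53 54
f 52 54 40
f 53 37 38
f 53 38 54
f 54 38 39
f 54 39 40
f 56 55 59
f 56 59 57
f 57 59 60
f 57 60 58
f 59 55 61
f 59 61 60
f 60 61 62
f 60 62 58
f 61 55 63
f 61 63 62
f 62 63 64
f 62 64 58
f 63 55 65
f 63 65 64
f 64 65 66
f 64 66 58
f 65 55 67
f 65 67 66
f 66 67 68
f 66 68 58
f 67 55 69
f 67 69 68
f 68 69 70
f 68 70 58
f 69 55 71
f 69 71 70
f 70 71 72
f 70 72 58
f 71 55 56
f 71 56 72
f 72 56 57
f 72 57 58
f 74 76 73
f 77 74 73
f 73 76 75
f 75 77 73
f 74 80 76
f 78 74 77
f 78 80 74
f 76 80 75
f 79 77 75
f 75 80 79
f 79 78 77
f 80 78 79



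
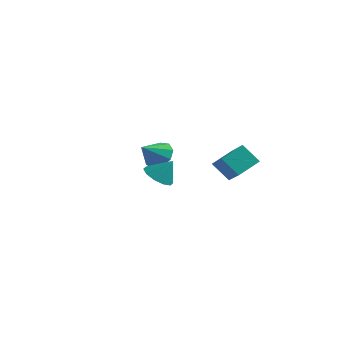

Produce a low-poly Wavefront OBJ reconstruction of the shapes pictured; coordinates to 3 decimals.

v 1.562 -3.286 -2.036
v 2.23 -2.867 -2.584
v 2.258 -2.914 -0.904
v 1.814 -2.462 -2.461
v 1.302 -2.372 -2.176
v 0.889 -2.631 -1.837
v 0.733 -3.14 -1.575
v 0.894 -3.704 -1.489
v 1.31 -4.109 -1.612
v 1.823 -4.199 -1.897
v 2.236 -3.94 -2.235
v 2.391 -3.431 -2.498
v -2.736 4.374 -4.453
v -2.376 4.933 -3.627
v -3.244 3.186 -3.427
v -3.065 5.11 -3.764
v -3.601 4.942 -4.223
v -3.732 4.509 -4.79
v -3.397 4.013 -5.199
v -2.752 3.686 -5.259
v -2.1 3.681 -4.941
v -1.746 4 -4.396
v -1.855 4.495 -3.877
v 3.108 1.957 -4.152
v 2.06 1.905 -3.094
v 3.722 3.285 -3.479
v 2.674 3.233 -2.421
v 4.266 0.867 -3.059
v 3.218 0.815 -2.001
v 4.88 2.195 -2.386
v 3.832 2.143 -1.328
f 2 1 4
f 2 4 3
f 4 1 5
f 4 5 3
f 5 1 6
f 5 6 3
f 6 1 7
f 6 7 3
f 7 1 8
f 7 8 3
f 8 1 9
f 8 9 3
f 9 1 10
f 9 10 3
f 10 1 11
f 10 11 3
f 11 1 12
f 11 12 3
f 12 1 2
f 12 2 3
f 14 13 16
f 14 16 15
f 16 13 17
f 16 17 15
f 17 13 18
f 17 18 15
f 18 13 19
f 18 19 15
f 19 13 20
f 19 20 15
f 20 13 21
f 20 21 15
f 21 13 22
f 21 22 15
f 22 13 23
f 22 23 15
f 23 13 14
f 23 14 15
f 25 27 24
f 28 25 24
f 24 27 26
f 26 28 24
f 25 31 27
f 29 25 28
f 29 31 25
f 27 31 26
f 30 28 26
f 26 31 30
f 30 29 28
f 31 29 30



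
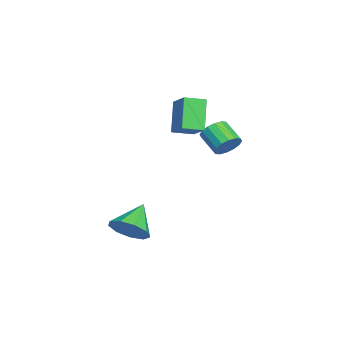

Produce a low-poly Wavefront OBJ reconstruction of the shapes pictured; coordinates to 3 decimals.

v 1.324 -3.677 -3.861
v 1.882 -4.004 -3.008
v -0.004 -3.123 -2.779
v 2.046 -3.308 -3.162
v 1.873 -2.784 -3.643
v 1.443 -2.678 -4.226
v 0.957 -3.039 -4.638
v 0.644 -3.699 -4.686
v 0.648 -4.348 -4.348
v 0.969 -4.683 -3.782
v 1.457 -4.547 -3.253
v -2.588 0.665 0.04
v -2.021 0.143 0.158
v -2.865 -0.607 0.898
v -3.432 -0.085 0.78
v -1.986 0.405 0.463
v -2.831 -0.345 1.203
v -2.113 0.737 0.655
v -2.957 -0.013 1.395
v -2.367 1.05 0.682
v -3.211 0.3 1.422
v -2.68 1.259 0.537
v -3.525 0.509 1.277
v -2.969 1.31 0.259
v -3.813 0.56 0.999
v -3.155 1.187 -0.078
v -3.999 0.437 0.662
v -3.189 0.925 -0.383
v -4.034 0.175 0.357
v -3.063 0.593 -0.575
v -3.907 -0.157 0.165
v -2.809 0.28 -0.602
v -3.653 -0.47 0.138
v -2.495 0.071 -0.457
v -3.34 -0.679 0.283
v -2.207 0.02 -0.179
v -3.051 -0.73 0.561
v -2.7 -2.066 0.836
v -3.76 -2.058 2.425
v -3.073 -1.02 0.582
v -4.133 -1.012 2.171
v -1.507 -1.448 1.629
v -2.567 -1.44 3.218
v -1.88 -0.402 1.375
v -2.94 -0.394 2.964
f 2 1 4
f 2 4 3
f 4 1 5
f 4 5 3
f 5 1 6
f 5 6 3
f 6 1 7
f 6 7 3
f 7 1 8
f 7 8 3
f 8 1 9
f 8 9 3
f 9 1 10
f 9 10 3
f 10 1 11
f 10 11 3
f 11 1 2
f 11 2 3
f 13 12 16
f 13 16 14
f 14 16 17
f 14 17 15
f 16 12 18
f 16 18 17
f 17 18 19
f 17 19 15
f 18 12 20
f 18 20 19
f 19 20 21
f 19 21 15
f 20 12 22
f 20 22 21
f 21 22 23
f 21 23 15
f 22 12 24
f 22 24 23
f 23 24 25
f 23 25 15
f 24 12 26
f 24 26 25
f 25 26 27
f 25 27 15
f 26 12 28
f 26 28 27
f 27 28 29
f 27 29 15
f 28 12 30
f 28 30 29
f 29 30 31
f 29 31 15
f 30 12 32
f 30 32 31
f 31 32 33
f 31 33 15
f 32 12 34
f 32 34 33
f 33 34 35
f 33 35 15
f 34 12 36
f 34 36 35
f 35 36 37
f 35 37 15
f 36 12 13
f 36 13 37
f 37 13 14
f 37 14 15
f 39 41 38
f 42 39 38
f 38 41 40
f 40 42 38
f 39 45 41
f 43 39 42
f 43 45 39
f 41 45 40
f 44 42 40
f 40 45 44
f 44 43 42
f 45 43 44



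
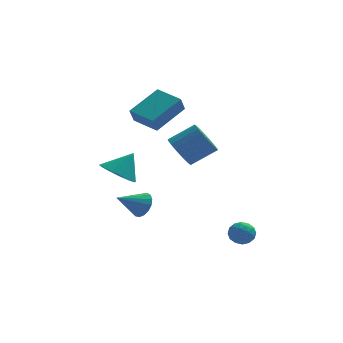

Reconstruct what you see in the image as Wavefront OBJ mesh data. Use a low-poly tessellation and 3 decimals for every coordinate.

v 0.873 -0.638 1.271
v 1.357 -0.551 0.529
v 2.571 -0.336 1.348
v 2.087 -0.422 2.089
v 1.261 -0.222 0.586
v 2.475 -0.007 1.404
v 1.105 0.043 0.747
v 2.319 0.259 1.565
v 0.914 0.205 0.988
v 2.128 0.421 1.806
v 0.717 0.238 1.271
v 1.931 0.454 2.09
v 0.543 0.139 1.555
v 1.758 0.354 2.373
v 0.42 -0.08 1.796
v 1.634 0.136 2.614
v 0.366 -0.383 1.956
v 1.58 -0.167 2.774
v 0.389 -0.724 2.012
v 1.603 -0.509 2.831
v 0.485 -1.053 1.956
v 1.699 -0.838 2.774
v 0.641 -1.319 1.795
v 1.855 -1.103 2.613
v 0.832 -1.481 1.554
v 2.046 -1.265 2.372
v 1.029 -1.514 1.27
v 2.243 -1.298 2.089
v 1.202 -1.414 0.987
v 2.417 -1.199 1.805
v 1.326 -1.196 0.746
v 2.54 -0.98 1.564
v 1.38 -0.893 0.586
v 2.594 -0.677 1.404
v -0.821 -2.912 -0.92
v -0.599 -2.591 -0.339
v -1.939 -3.408 -0.22
v -0.794 -2.362 -0.487
v -0.995 -2.259 -0.735
v -1.156 -2.306 -1.025
v -1.24 -2.491 -1.291
v -1.228 -2.773 -1.472
v -1.123 -3.087 -1.527
v -0.949 -3.36 -1.442
v -0.745 -3.531 -1.238
v -0.559 -3.559 -0.961
v -0.432 -3.44 -0.675
v -0.395 -3.199 -0.445
v -0.455 -2.893 -0.323
v -0.086 0.538 2.126
v -0.285 0.16 2.884
v -1.113 1.549 2.36
v -1.312 1.171 3.118
v 1.212 1.649 3.022
v 1.013 1.271 3.78
v 0.185 2.66 3.256
v -0.014 2.282 4.014
v 3.251 -2.487 -2.36
v 3.869 -2.29 -2.494
v 3.251 -3.09 -3.246
v 3.869 -2.893 -3.38
v 3.752 -3.29 -2.862
v 3.753 -2.917 -2.315
v 3.367 -2.463 -3.425
v 3.368 -2.09 -2.878
v 3.941 -2.275 -3.152
v 4.179 -2.786 -2.805
v 2.941 -2.594 -2.935
v 3.179 -3.105 -2.588
v 3.56 -2.335 -2.349
v 3.56 -3.045 -3.391
v 3.491 -3.278 -3.087
v 3.855 -3.162 -3.165
v 3.492 -2.704 -2.244
v 3.855 -2.588 -2.323
v 3.786 -3.176 -2.539
v 3.265 -2.792 -3.417
v 3.628 -2.676 -3.496
v 3.265 -2.218 -2.575
v 3.629 -2.102 -2.653
v 3.334 -2.204 -3.201
v 3.966 -2.211 -2.815
v 3.966 -2.566 -3.336
v 3.671 -2.313 -3.362
v 3.671 -2.094 -3.04
v 4.106 -2.512 -2.611
v 4.105 -2.866 -3.131
v 4.037 -3.099 -2.827
v 4.037 -2.88 -2.505
v 4.148 -2.503 -2.998
v 3.015 -2.514 -2.609
v 3.014 -2.868 -3.129
v 3.083 -2.5 -3.235
v 3.083 -2.281 -2.913
v 3.154 -2.814 -2.404
v 3.154 -3.169 -2.925
v 3.449 -3.286 -2.7
v 3.449 -3.067 -2.378
v 2.972 -2.877 -2.742
v -1.89 -0.098 -0.272
v -1.144 -0.631 -0.59
v -1.15 0.278 0.832
v -1.074 -0.176 -0.791
v -1.223 0.299 -0.854
v -1.55 0.668 -0.76
v -1.968 0.832 -0.536
v -2.365 0.747 -0.24
v -2.635 0.436 0.046
v -2.705 -0.019 0.248
v -2.557 -0.495 0.31
v -2.229 -0.864 0.217
v -1.811 -1.028 -0.008
v -1.414 -0.943 -0.303
f 2 1 5
f 2 5 3
f 3 5 6
f 3 6 4
f 5 1 7
f 5 7 6
f 6 7 8
f 6 8 4
f 7 1 9
f 7 9 8
f 8 9 10
f 8 10 4
f 9 1 11
f 9 11 10
f 10 11 12
f 10 12 4
f 11 1 13
f 11 13 12
f 12 13 14
f 12 14 4
f 13 1 15
f 13 15 14
f 14 15 16
f 14 16 4
f 15 1 17
f 15 17 16
f 16 17 18
f 16 18 4
f 17 1 19
f 17 19 18
f 18 19 20
f 18 20 4
f 19 1 21
f 19 21 20
f 20 21 22
f 20 22 4
f 21 1 23
f 21 23 22
f 22 23 24
f 22 24 4
f 23 1 25
f 23 25 24
f 24 25 26
f 24 26 4
f 25 1 27
f 25 27 26
f 26 27 28
f 26 28 4
f 27 1 29
f 27 29 28
f 28 29 30
f 28 30 4
f 29 1 31
f 29 31 30
f 30 31 32
f 30 32 4
f 31 1 33
f 31 33 32
f 32 33 34
f 32 34 4
f 33 1 2
f 33 2 34
f 34 2 3
f 34 3 4
f 36 35 38
f 36 38 37
f 38 35 39
f 38 39 37
f 39 35 40
f 39 40 37
f 40 35 41
f 40 41 37
f 41 35 42
f 41 42 37
f 42 35 43
f 42 43 37
f 43 35 44
f 43 44 37
f 44 35 45
f 44 45 37
f 45 35 46
f 45 46 37
f 46 35 47
f 46 47 37
f 47 35 48
f 47 48 37
f 48 35 49
f 48 49 37
f 49 35 36
f 49 36 37
f 51 53 50
f 54 51 50
f 50 53 52
f 52 54 50
f 51 57 53
f 55 51 54
f 55 57 51
f 53 57 52
f 56 54 52
f 52 57 56
f 56 55 54
f 57 55 56
f 58 95 74
f 95 69 98
f 74 98 63
f 95 98 74
f 58 74 70
f 74 63 75
f 70 75 59
f 74 75 70
f 58 70 79
f 70 59 80
f 79 80 65
f 70 80 79
f 58 79 91
f 79 65 94
f 91 94 68
f 79 94 91
f 58 91 95
f 91 68 99
f 95 99 69
f 91 99 95
f 59 75 86
f 75 63 89
f 86 89 67
f 75 89 86
f 63 98 76
f 98 69 97
f 76 97 62
f 98 97 76
f 69 99 96
f 99 68 92
f 96 92 60
f 99 92 96
f 68 94 93
f 94 65 81
f 93 81 64
f 94 81 93
f 65 80 85
f 80 59 82
f 85 82 66
f 80 82 85
f 61 87 73
f 87 67 88
f 73 88 62
f 87 88 73
f 61 73 71
f 73 62 72
f 71 72 60
f 73 72 71
f 61 71 78
f 71 60 77
f 78 77 64
f 71 77 78
f 61 78 83
f 78 64 84
f 83 84 66
f 78 84 83
f 61 83 87
f 83 66 90
f 87 90 67
f 83 90 87
f 62 88 76
f 88 67 89
f 76 89 63
f 88 89 76
f 60 72 96
f 72 62 97
f 96 97 69
f 72 97 96
f 64 77 93
f 77 60 92
f 93 92 68
f 77 92 93
f 66 84 85
f 84 64 81
f 85 81 65
f 84 81 85
f 67 90 86
f 90 66 82
f 86 82 59
f 90 82 86
f 101 100 103
f 101 103 102
f 103 100 104
f 103 104 102
f 104 100 105
f 104 105 102
f 105 100 106
f 105 106 102
f 106 100 107
f 106 107 102
f 107 100 108
f 107 108 102
f 108 100 109
f 108 109 102
f 109 100 110
f 109 110 102
f 110 100 111
f 110 111 102
f 111 100 112
f 111 112 102
f 112 100 113
f 112 113 102
f 113 100 101
f 113 101 102



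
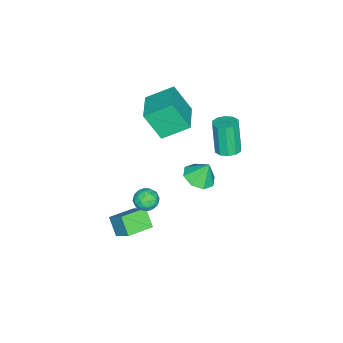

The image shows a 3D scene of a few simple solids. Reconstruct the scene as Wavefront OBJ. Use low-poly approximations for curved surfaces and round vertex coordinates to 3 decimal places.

v 1.359 0.731 1.728
v 1.934 0.108 2.084
v 1.201 1.229 2.852
v 2.267 0.692 1.872
v 2.067 1.298 1.576
v 1.453 1.573 1.368
v 0.783 1.354 1.371
v 0.451 0.77 1.583
v 0.651 0.164 1.88
v 1.265 -0.111 2.087
v 2.194 -4.095 -3.432
v 2.632 -3.153 -2.465
v 0.887 -3.286 -3.629
v 1.325 -2.343 -2.661
v 2.735 -3.437 -4.319
v 3.173 -2.494 -3.351
v 1.428 -2.627 -4.515
v 1.866 -1.685 -3.548
v -0.769 1.455 2.273
v -0.138 1.712 2.473
v -0.58 1.342 4.346
v -1.211 1.085 4.147
v -0.425 2.044 2.471
v -0.867 1.674 4.344
v -0.844 2.151 2.393
v -1.286 1.781 4.267
v -1.234 1.992 2.27
v -1.675 1.622 4.143
v -1.446 1.628 2.148
v -1.888 1.258 4.021
v -1.4 1.198 2.074
v -1.842 0.828 3.947
v -1.113 0.866 2.076
v -1.555 0.496 3.949
v -0.694 0.759 2.153
v -1.136 0.389 4.027
v -0.305 0.918 2.277
v -0.746 0.548 4.15
v -0.092 1.282 2.399
v -0.534 0.912 4.272
v 3.154 -0.853 1.282
v 3.794 -0.75 0.957
v 3.046 -1.89 0.743
v 3.686 -1.787 0.418
v 3.657 -1.903 1.133
v 3.724 -1.262 1.467
v 3.116 -1.378 0.233
v 3.183 -0.737 0.567
v 3.771 -1.075 0.309
v 4.105 -1.399 0.865
v 2.735 -1.241 0.835
v 3.069 -1.565 1.391
v 3.483 -0.71 1.167
v 3.357 -1.93 0.533
v 3.34 -1.997 0.954
v 3.716 -1.937 0.762
v 3.442 -1.011 1.467
v 3.819 -0.951 1.275
v 3.738 -1.628 1.379
v 3.021 -1.689 0.425
v 3.398 -1.629 0.233
v 3.124 -0.703 0.938
v 3.5 -0.643 0.746
v 3.102 -1.012 0.321
v 3.846 -0.841 0.595
v 3.783 -1.451 0.278
v 3.447 -1.21 0.169
v 3.487 -0.833 0.365
v 4.043 -1.031 0.922
v 3.979 -1.641 0.605
v 3.962 -1.709 1.025
v 4.001 -1.332 1.221
v 4.029 -1.222 0.541
v 2.861 -0.999 1.095
v 2.797 -1.609 0.778
v 2.839 -1.308 0.479
v 2.878 -0.931 0.675
v 3.057 -1.189 1.422
v 2.994 -1.799 1.105
v 3.353 -1.807 1.335
v 3.393 -1.43 1.531
v 2.811 -1.418 1.159
v -4.031 -3.739 -0.453
v -3.982 -4.779 1.208
v -4.781 -2.353 0.437
v -4.732 -3.393 2.098
v -2.148 -2.987 -0.038
v -2.099 -4.027 1.623
v -2.898 -1.601 0.852
v -2.849 -2.641 2.513
f 2 1 4
f 2 4 3
f 4 1 5
f 4 5 3
f 5 1 6
f 5 6 3
f 6 1 7
f 6 7 3
f 7 1 8
f 7 8 3
f 8 1 9
f 8 9 3
f 9 1 10
f 9 10 3
f 10 1 2
f 10 2 3
f 12 14 11
f 15 12 11
f 11 14 13
f 13 15 11
f 12 18 14
f 16 12 15
f 16 18 12
f 14 18 13
f 17 15 13
f 13 18 17
f 17 16 15
f 18 16 17
f 20 19 23
f 20 23 21
f 21 23 24
f 21 24 22
f 23 19 25
f 23 25 24
f 24 25 26
f 24 26 22
f 25 19 27
f 25 27 26
f 26 27 28
f 26 28 22
f 27 19 29
f 27 29 28
f 28 29 30
f 28 30 22
f 29 19 31
f 29 31 30
f 30 31 32
f 30 32 22
f 31 19 33
f 31 33 32
f 32 33 34
f 32 34 22
f 33 19 35
f 33 35 34
f 34 35 36
f 34 36 22
f 35 19 37
f 35 37 36
f 36 37 38
f 36 38 22
f 37 19 39
f 37 39 38
f 38 39 40
f 38 40 22
f 39 19 20
f 39 20 40
f 40 20 21
f 40 21 22
f 41 78 57
f 78 52 81
f 57 81 46
f 78 81 57
f 41 57 53
f 57 46 58
f 53 58 42
f 57 58 53
f 41 53 62
f 53 42 63
f 62 63 48
f 53 63 62
f 41 62 74
f 62 48 77
f 74 77 51
f 62 77 74
f 41 74 78
f 74 51 82
f 78 82 52
f 74 82 78
f 42 58 69
f 58 46 72
f 69 72 50
f 58 72 69
f 46 81 59
f 81 52 80
f 59 80 45
f 81 80 59
f 52 82 79
f 82 51 75
f 79 75 43
f 82 75 79
f 51 77 76
f 77 48 64
f 76 64 47
f 77 64 76
f 48 63 68
f 63 42 65
f 68 65 49
f 63 65 68
f 44 70 56
f 70 50 71
f 56 71 45
f 70 71 56
f 44 56 54
f 56 45 55
f 54 55 43
f 56 55 54
f 44 54 61
f 54 43 60
f 61 60 47
f 54 60 61
f 44 61 66
f 61 47 67
f 66 67 49
f 61 67 66
f 44 66 70
f 66 49 73
f 70 73 50
f 66 73 70
f 45 71 59
f 71 50 72
f 59 72 46
f 71 72 59
f 43 55 79
f 55 45 80
f 79 80 52
f 55 80 79
f 47 60 76
f 60 43 75
f 76 75 51
f 60 75 76
f 49 67 68
f 67 47 64
f 68 64 48
f 67 64 68
f 50 73 69
f 73 49 65
f 69 65 42
f 73 65 69
f 84 86 83
f 87 84 83
f 83 86 85
f 85 87 83
f 84 90 86
f 88 84 87
f 88 90 84
f 86 90 85
f 89 87 85
f 85 90 89
f 89 88 87
f 90 88 89



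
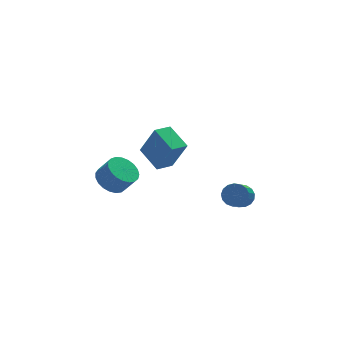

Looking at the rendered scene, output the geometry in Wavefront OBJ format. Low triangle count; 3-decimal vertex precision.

v -1.965 3.91 -1.407
v -1.342 4.742 -1.362
v -0.752 4.241 -0.268
v -1.375 3.41 -0.313
v -1.679 4.869 -1.123
v -1.089 4.368 -0.029
v -2.065 4.83 -0.932
v -1.475 4.33 0.162
v -2.434 4.632 -0.824
v -1.844 4.132 0.27
v -2.722 4.31 -0.816
v -2.132 3.809 0.278
v -2.879 3.918 -0.911
v -2.289 3.417 0.183
v -2.878 3.525 -1.091
v -2.288 3.024 0.003
v -2.719 3.198 -1.326
v -2.129 2.698 -0.232
v -2.429 2.995 -1.575
v -1.84 2.495 -0.481
v -2.06 2.95 -1.795
v -1.47 2.45 -0.701
v -1.674 3.071 -1.948
v -1.084 2.571 -0.854
v -1.338 3.337 -2.007
v -0.748 2.837 -0.913
v -1.111 3.702 -1.963
v -0.521 3.202 -0.868
v -1.031 4.103 -1.822
v -0.441 3.603 -0.728
v -1.113 4.471 -1.61
v -0.523 3.971 -0.516
v 3.122 -2.397 0.167
v 3.741 -2.441 0.588
v 2.717 -3.748 1.954
v 2.098 -3.703 1.533
v 3.564 -2.16 0.724
v 2.541 -3.467 2.091
v 3.286 -1.933 0.733
v 2.263 -3.24 2.1
v 2.971 -1.812 0.612
v 1.947 -3.119 1.979
v 2.69 -1.826 0.389
v 1.666 -3.132 1.756
v 2.508 -1.969 0.115
v 1.484 -3.276 1.482
v 2.466 -2.211 -0.147
v 1.443 -3.518 1.22
v 2.575 -2.495 -0.337
v 1.552 -3.802 1.029
v 2.809 -2.757 -0.412
v 1.786 -4.064 0.955
v 3.115 -2.936 -0.354
v 2.091 -4.243 1.012
v 3.422 -2.992 -0.177
v 2.399 -4.298 1.189
v 3.661 -2.911 0.079
v 2.637 -4.217 1.445
v 3.776 -2.712 0.355
v 2.752 -4.019 1.721
v -1.157 -0.792 2.605
v -0.551 -1.411 4.474
v -1.478 0.759 3.223
v -0.873 0.14 5.092
v -0.107 -0.48 2.368
v 0.498 -1.099 4.237
v -0.429 1.071 2.986
v 0.177 0.452 4.855
f 2 1 5
f 2 5 3
f 3 5 6
f 3 6 4
f 5 1 7
f 5 7 6
f 6 7 8
f 6 8 4
f 7 1 9
f 7 9 8
f 8 9 10
f 8 10 4
f 9 1 11
f 9 11 10
f 10 11 12
f 10 12 4
f 11 1 13
f 11 13 12
f 12 13 14
f 12 14 4
f 13 1 15
f 13 15 14
f 14 15 16
f 14 16 4
f 15 1 17
f 15 17 16
f 16 17 18
f 16 18 4
f 17 1 19
f 17 19 18
f 18 19 20
f 18 20 4
f 19 1 21
f 19 21 20
f 20 21 22
f 20 22 4
f 21 1 23
f 21 23 22
f 22 23 24
f 22 24 4
f 23 1 25
f 23 25 24
f 24 25 26
f 24 26 4
f 25 1 27
f 25 27 26
f 26 27 28
f 26 28 4
f 27 1 29
f 27 29 28
f 28 29 30
f 28 30 4
f 29 1 31
f 29 31 30
f 30 31 32
f 30 32 4
f 31 1 2
f 31 2 32
f 32 2 3
f 32 3 4
f 34 33 37
f 34 37 35
f 35 37 38
f 35 38 36
f 37 33 39
f 37 39 38
f 38 39 40
f 38 40 36
f 39 33 41
f 39 41 40
f 40 41 42
f 40 42 36
f 41 33 43
f 41 43 42
f 42 43 44
f 42 44 36
f 43 33 45
f 43 45 44
f 44 45 46
f 44 46 36
f 45 33 47
f 45 47 46
f 46 47 48
f 46 48 36
f 47 33 49
f 47 49 48
f 48 49 50
f 48 50 36
f 49 33 51
f 49 51 50
f 50 51 52
f 50 52 36
f 51 33 53
f 51 53 52
f 52 53 54
f 52 54 36
f 53 33 55
f 53 55 54
f 54 55 56
f 54 56 36
f 55 33 57
f 55 57 56
f 56 57 58
f 56 58 36
f 57 33 59
f 57 59 58
f 58 59 60
f 58 60 36
f 59 33 34
f 59 34 60
f 60 34 35
f 60 35 36
f 62 64 61
f 65 62 61
f 61 64 63
f 63 65 61
f 62 68 64
f 66 62 65
f 66 68 62
f 64 68 63
f 67 65 63
f 63 68 67
f 67 66 65
f 68 66 67



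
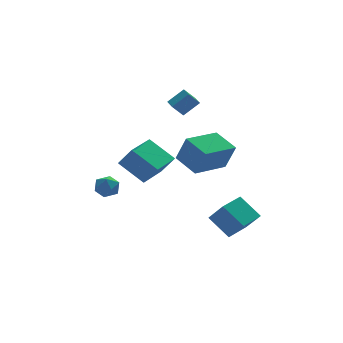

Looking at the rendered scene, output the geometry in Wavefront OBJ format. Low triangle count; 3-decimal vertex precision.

v -1.792 -4.311 1.589
v -1.414 -4.749 3.081
v -2.284 -2.929 2.12
v -1.906 -3.367 3.612
v 0.166 -3.513 1.328
v 0.544 -3.951 2.82
v -0.326 -2.131 1.859
v 0.052 -2.569 3.351
v -0.375 2.608 3.045
v 0.543 2.547 3.846
v -0.311 3.466 3.037
v 0.607 3.405 3.839
v 0.253 2.555 2.321
v 1.171 2.494 3.123
v 0.317 3.413 2.314
v 1.235 3.352 3.115
v -2.539 1.117 -1.585
v -3.546 2.292 -0.5
v -1.057 2.444 -1.646
v -2.064 3.619 -0.56
v -1.976 0.541 -0.44
v -2.983 1.716 0.646
v -0.494 1.868 -0.5
v -1.501 3.043 0.585
v 0.214 -3.957 -3.592
v 0.639 -4.814 -2.411
v -0.48 -2.903 -2.577
v -0.054 -3.76 -1.396
v 1.494 -3.2 -3.504
v 1.92 -4.057 -2.323
v 0.801 -2.146 -2.489
v 1.226 -3.003 -1.308
v -4.493 3.433 -2.984
v -3.881 3.878 -2.761
v -3.919 2.402 -2.499
v -3.307 2.847 -2.276
v -4.005 2.928 -1.918
v -4.36 3.565 -2.218
v -3.44 2.715 -3.042
v -3.795 3.352 -3.342
v -3.231 3.434 -2.797
v -3.58 3.566 -2.102
v -4.22 2.714 -3.158
v -4.569 2.846 -2.463
f 2 4 1
f 5 2 1
f 1 4 3
f 3 5 1
f 2 8 4
f 6 2 5
f 6 8 2
f 4 8 3
f 7 5 3
f 3 8 7
f 7 6 5
f 8 6 7
f 10 12 9
f 13 10 9
f 9 12 11
f 11 13 9
f 10 16 12
f 14 10 13
f 14 16 10
f 12 16 11
f 15 13 11
f 11 16 15
f 15 14 13
f 16 14 15
f 18 20 17
f 21 18 17
f 17 20 19
f 19 21 17
f 18 24 20
f 22 18 21
f 22 24 18
f 20 24 19
f 23 21 19
f 19 24 23
f 23 22 21
f 24 22 23
f 26 28 25
f 29 26 25
f 25 28 27
f 27 29 25
f 26 32 28
f 30 26 29
f 30 32 26
f 28 32 27
f 31 29 27
f 27 32 31
f 31 30 29
f 32 30 31
f 33 44 38
f 33 38 34
f 33 34 40
f 33 40 43
f 33 43 44
f 34 38 42
f 38 44 37
f 44 43 35
f 43 40 39
f 40 34 41
f 36 42 37
f 36 37 35
f 36 35 39
f 36 39 41
f 36 41 42
f 37 42 38
f 35 37 44
f 39 35 43
f 41 39 40
f 42 41 34



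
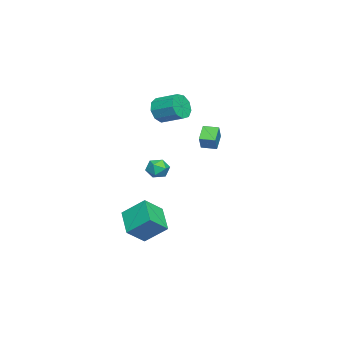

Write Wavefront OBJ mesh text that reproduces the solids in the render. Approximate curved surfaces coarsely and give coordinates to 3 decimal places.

v 3.007 -2.499 -3.334
v 2.991 -1.003 -2.115
v 1.977 -1.651 -4.388
v 1.962 -0.155 -3.169
v 4.678 -1.685 -4.311
v 4.663 -0.189 -3.092
v 3.649 -0.837 -5.365
v 3.633 0.659 -4.146
v -1.106 -0.496 -0.65
v -0.257 -0.534 -0.506
v -1.123 -1.866 -0.914
v -0.274 -1.904 -0.77
v -0.816 -1.752 -0.117
v -0.805 -0.905 0.046
v -0.575 -1.495 -1.466
v -0.564 -0.648 -1.303
v 0.071 -1.152 -1.011
v -0.077 -1.31 -0.176
v -1.303 -1.09 -1.244
v -1.451 -1.248 -0.409
v 0.491 1.926 1.803
v -0.472 1.934 2.584
v 0.455 2.943 1.749
v -0.508 2.952 2.529
v 1.308 2.008 2.811
v 0.345 2.017 3.591
v 1.272 3.026 2.756
v 0.309 3.034 3.537
v -3.123 -1.705 3.575
v -2.612 -2.16 4.371
v -2.185 -0.609 4.982
v -2.697 -0.155 4.185
v -2.166 -2.063 3.816
v -1.74 -0.513 4.426
v -2.169 -1.8 3.148
v -1.742 -0.249 3.758
v -2.618 -1.492 2.68
v -2.191 0.059 3.29
v -3.303 -1.284 2.63
v -2.877 0.267 3.24
v -3.905 -1.273 3.023
v -3.478 0.278 3.633
v -4.14 -1.464 3.674
v -3.714 0.086 4.284
v -3.9 -1.768 4.278
v -3.474 -0.218 4.889
v -3.296 -2.043 4.554
v -2.87 -0.493 5.164
f 2 4 1
f 5 2 1
f 1 4 3
f 3 5 1
f 2 8 4
f 6 2 5
f 6 8 2
f 4 8 3
f 7 5 3
f 3 8 7
f 7 6 5
f 8 6 7
f 9 20 14
f 9 14 10
f 9 10 16
f 9 16 19
f 9 19 20
f 10 14 18
f 14 20 13
f 20 19 11
f 19 16 15
f 16 10 17
f 12 18 13
f 12 13 11
f 12 11 15
f 12 15 17
f 12 17 18
f 13 18 14
f 11 13 20
f 15 11 19
f 17 15 16
f 18 17 10
f 22 24 21
f 25 22 21
f 21 24 23
f 23 25 21
f 22 28 24
f 26 22 25
f 26 28 22
f 24 28 23
f 27 25 23
f 23 28 27
f 27 26 25
f 28 26 27
f 30 29 33
f 30 33 31
f 31 33 34
f 31 34 32
f 33 29 35
f 33 35 34
f 34 35 36
f 34 36 32
f 35 29 37
f 35 37 36
f 36 37 38
f 36 38 32
f 37 29 39
f 37 39 38
f 38 39 40
f 38 40 32
f 39 29 41
f 39 41 40
f 40 41 42
f 40 42 32
f 41 29 43
f 41 43 42
f 42 43 44
f 42 44 32
f 43 29 45
f 43 45 44
f 44 45 46
f 44 46 32
f 45 29 47
f 45 47 46
f 46 47 48
f 46 48 32
f 47 29 30
f 47 30 48
f 48 30 31
f 48 31 32



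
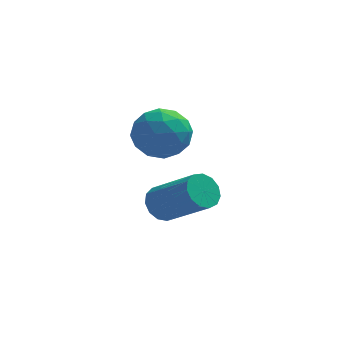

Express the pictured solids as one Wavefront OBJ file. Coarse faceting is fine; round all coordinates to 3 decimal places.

v -1.294 3.455 3.045
v -0.73 3.959 2.824
v -0.61 3.141 4.076
v -0.046 3.645 3.855
v -0.744 3.918 4.099
v -1.167 4.112 3.462
v -0.173 2.988 3.438
v -0.596 3.182 2.801
v -0.037 3.671 3.067
v -0.39 4.245 3.476
v -0.95 2.855 3.424
v -1.303 3.429 3.833
v -1.072 3.734 2.844
v -0.268 3.366 4.056
v -0.679 3.526 4.2
v -0.347 3.822 4.07
v -1.329 3.824 3.219
v -0.997 4.121 3.089
v -1.006 4.096 3.839
v -0.343 2.979 3.811
v -0.011 3.276 3.681
v -0.993 3.278 2.83
v -0.661 3.574 2.7
v -0.334 3.004 3.061
v -0.333 3.861 2.857
v 0.069 3.677 3.463
v -0.006 3.291 3.217
v -0.254 3.405 2.843
v -0.54 4.199 3.097
v -0.138 4.015 3.703
v -0.549 4.175 3.847
v -0.797 4.289 3.472
v -0.133 4.03 3.24
v -1.202 3.085 3.197
v -0.8 2.901 3.803
v -0.543 2.811 3.428
v -0.791 2.925 3.053
v -1.409 3.423 3.437
v -1.007 3.239 4.043
v -1.086 3.695 4.057
v -1.334 3.809 3.683
v -1.207 3.07 3.66
v -0.7 4.181 0.596
v -0.375 4.103 0.172
v 0.665 3.4 1.1
v 0.34 3.479 1.524
v -0.298 4.372 0.291
v 0.742 3.67 1.218
v -0.349 4.581 0.506
v 0.691 3.879 1.433
v -0.511 4.663 0.75
v 0.529 3.961 1.677
v -0.733 4.592 0.945
v 0.306 3.89 1.872
v -0.945 4.391 1.03
v 0.095 3.688 1.957
v -1.079 4.122 0.977
v -0.039 3.42 1.904
v -1.092 3.873 0.803
v -0.053 3.171 1.73
v -0.981 3.721 0.564
v 0.058 3.019 1.491
v -0.781 3.716 0.335
v 0.259 3.013 1.262
v -0.555 3.858 0.189
v 0.485 3.156 1.116
f 1 38 17
f 38 12 41
f 17 41 6
f 38 41 17
f 1 17 13
f 17 6 18
f 13 18 2
f 17 18 13
f 1 13 22
f 13 2 23
f 22 23 8
f 13 23 22
f 1 22 34
f 22 8 37
f 34 37 11
f 22 37 34
f 1 34 38
f 34 11 42
f 38 42 12
f 34 42 38
f 2 18 29
f 18 6 32
f 29 32 10
f 18 32 29
f 6 41 19
f 41 12 40
f 19 40 5
f 41 40 19
f 12 42 39
f 42 11 35
f 39 35 3
f 42 35 39
f 11 37 36
f 37 8 24
f 36 24 7
f 37 24 36
f 8 23 28
f 23 2 25
f 28 25 9
f 23 25 28
f 4 30 16
f 30 10 31
f 16 31 5
f 30 31 16
f 4 16 14
f 16 5 15
f 14 15 3
f 16 15 14
f 4 14 21
f 14 3 20
f 21 20 7
f 14 20 21
f 4 21 26
f 21 7 27
f 26 27 9
f 21 27 26
f 4 26 30
f 26 9 33
f 30 33 10
f 26 33 30
f 5 31 19
f 31 10 32
f 19 32 6
f 31 32 19
f 3 15 39
f 15 5 40
f 39 40 12
f 15 40 39
f 7 20 36
f 20 3 35
f 36 35 11
f 20 35 36
f 9 27 28
f 27 7 24
f 28 24 8
f 27 24 28
f 10 33 29
f 33 9 25
f 29 25 2
f 33 25 29
f 44 43 47
f 44 47 45
f 45 47 48
f 45 48 46
f 47 43 49
f 47 49 48
f 48 49 50
f 48 50 46
f 49 43 51
f 49 51 50
f 50 51 52
f 50 52 46
f 51 43 53
f 51 53 52
f 52 53 54
f 52 54 46
f 53 43 55
f 53 55 54
f 54 55 56
f 54 56 46
f 55 43 57
f 55 57 56
f 56 57 58
f 56 58 46
f 57 43 59
f 57 59 58
f 58 59 60
f 58 60 46
f 59 43 61
f 59 61 60
f 60 61 62
f 60 62 46
f 61 43 63
f 61 63 62
f 62 63 64
f 62 64 46
f 63 43 65
f 63 65 64
f 64 65 66
f 64 66 46
f 65 43 44
f 65 44 66
f 66 44 45
f 66 45 46



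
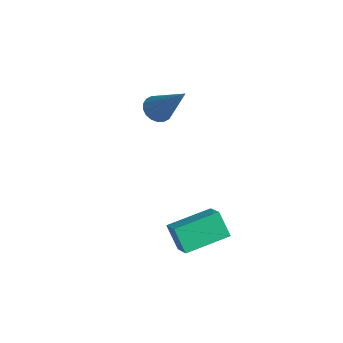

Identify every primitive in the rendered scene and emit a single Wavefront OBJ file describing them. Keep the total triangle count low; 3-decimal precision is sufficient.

v -3.015 1.16 1.209
v -2.765 1.575 0.909
v -1.805 1.46 2.631
v -2.945 1.699 1.037
v -3.14 1.716 1.199
v -3.31 1.623 1.363
v -3.421 1.439 1.496
v -3.452 1.199 1.573
v -3.396 0.952 1.578
v -3.265 0.746 1.51
v -3.084 0.622 1.382
v -2.89 0.604 1.22
v -2.72 0.697 1.056
v -2.609 0.882 0.922
v -2.578 1.122 0.846
v -2.633 1.369 0.841
v 0.418 -0.786 -1.553
v 1.209 -1.02 -1.043
v 0.686 0.773 -1.25
v 1.477 0.538 -0.741
v 0.983 -0.718 -2.399
v 1.774 -0.953 -1.89
v 1.251 0.84 -2.097
v 2.042 0.606 -1.587
f 2 1 4
f 2 4 3
f 4 1 5
f 4 5 3
f 5 1 6
f 5 6 3
f 6 1 7
f 6 7 3
f 7 1 8
f 7 8 3
f 8 1 9
f 8 9 3
f 9 1 10
f 9 10 3
f 10 1 11
f 10 11 3
f 11 1 12
f 11 12 3
f 12 1 13
f 12 13 3
f 13 1 14
f 13 14 3
f 14 1 15
f 14 15 3
f 15 1 16
f 15 16 3
f 16 1 2
f 16 2 3
f 18 20 17
f 21 18 17
f 17 20 19
f 19 21 17
f 18 24 20
f 22 18 21
f 22 24 18
f 20 24 19
f 23 21 19
f 19 24 23
f 23 22 21
f 24 22 23

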